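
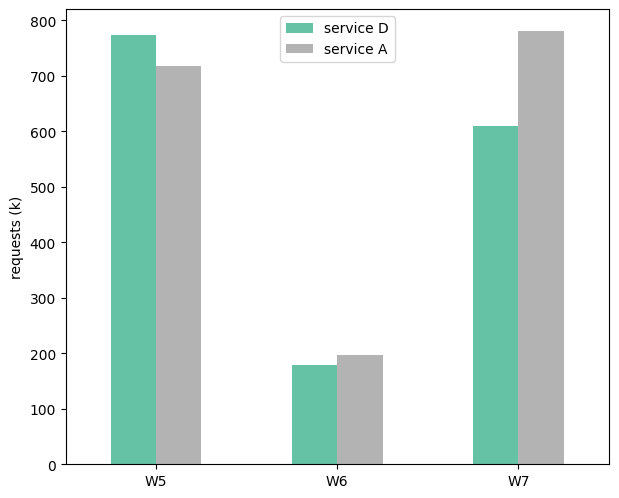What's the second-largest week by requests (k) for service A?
Top 3 for service A: W7 ≈ 800, W5 ≈ 700, W6 ≈ 200.

W5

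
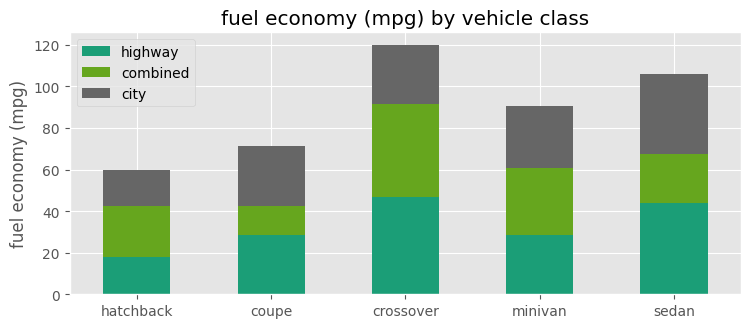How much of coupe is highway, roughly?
highway top ≈ 30, bottom ≈ 0; segment ≈ 30.

≈ 30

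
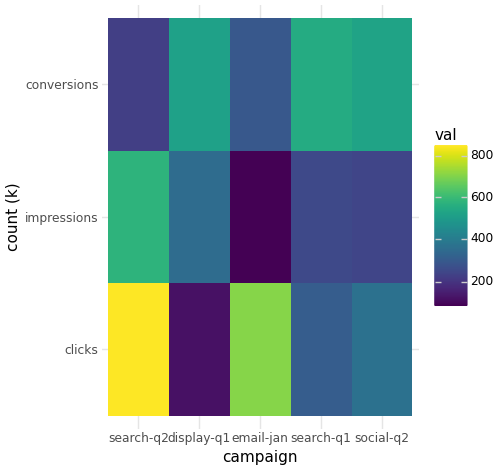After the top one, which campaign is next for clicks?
email-jan

Top 3 for clicks: search-q2 ≈ 800, email-jan ≈ 700, social-q2 ≈ 400.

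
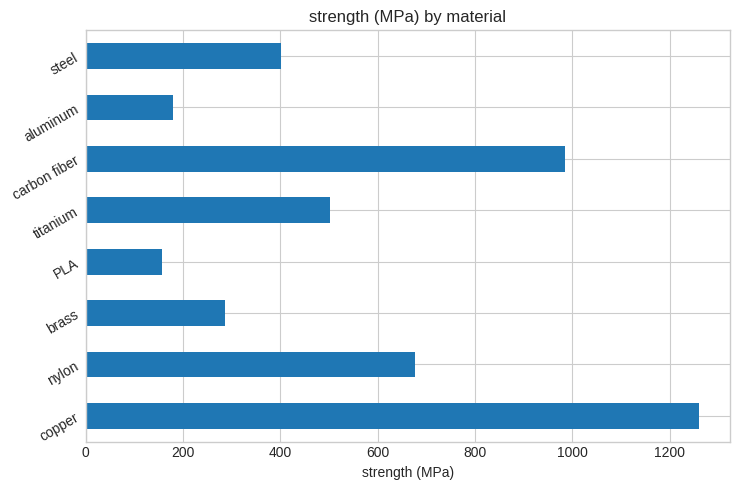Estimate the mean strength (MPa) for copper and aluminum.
(1200 + 200) / 2 ≈ 700.

≈ 700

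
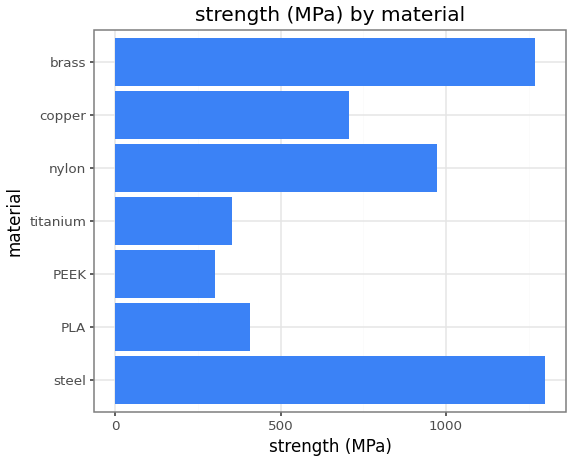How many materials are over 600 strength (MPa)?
4

Above 600: steel, nylon, copper, brass.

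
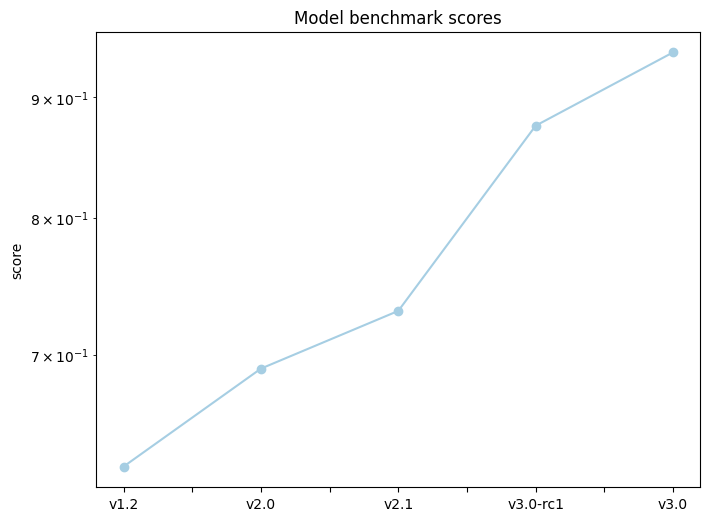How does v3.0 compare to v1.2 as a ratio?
v3.0 ≈ 0.95, v1.2 ≈ 0.65; 0.95/0.65 ≈ 1.46.

≈ 1.46×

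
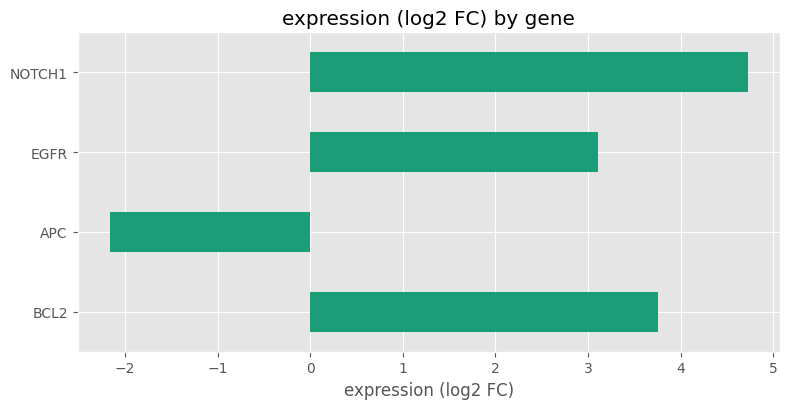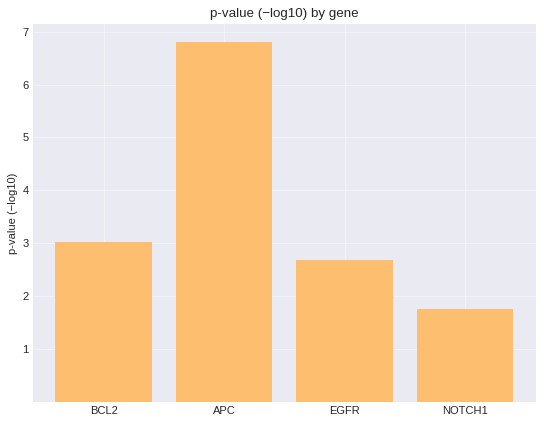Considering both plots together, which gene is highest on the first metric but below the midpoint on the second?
NOTCH1

Chart 2 median p-value (−log10) ≈ 3; below-median genes: EGFR, NOTCH1. Among those, NOTCH1 has the highest expression (log2 FC) (≈ 4.5).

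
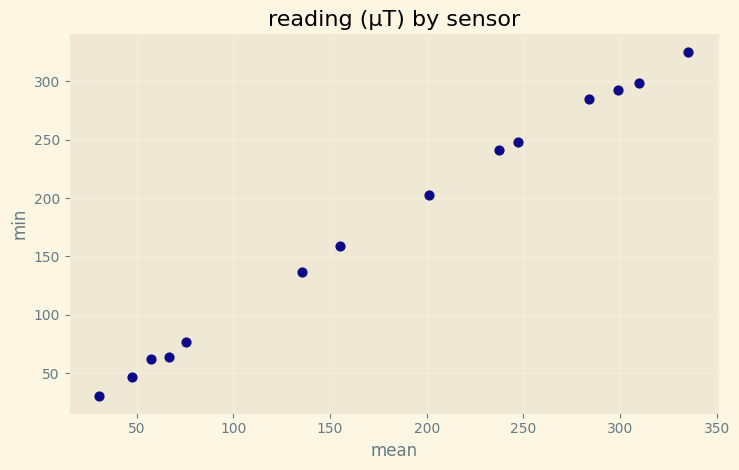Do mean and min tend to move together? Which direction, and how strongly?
positive, strong

Points are positively correlated; strong (|r| ≈ 1.0).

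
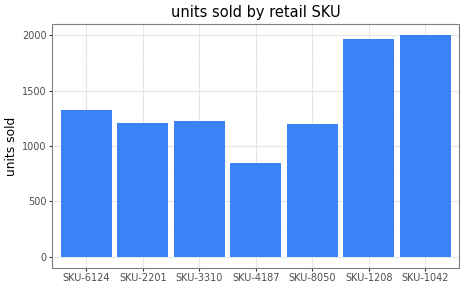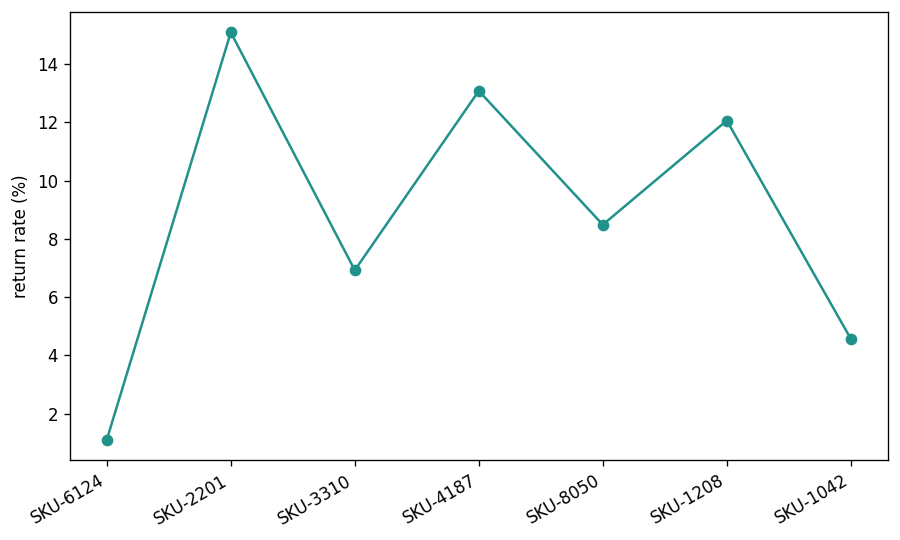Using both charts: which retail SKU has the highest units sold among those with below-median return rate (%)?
SKU-1042

Chart 2 median return rate (%) ≈ 8; below-median retail SKUs: SKU-6124, SKU-3310, SKU-1042. Among those, SKU-1042 has the highest units sold (≈ 2000).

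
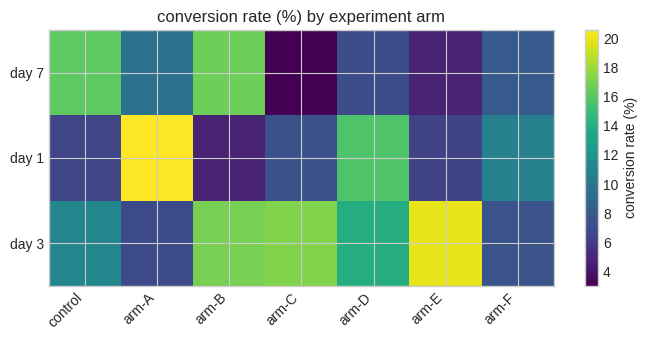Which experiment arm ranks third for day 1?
arm-F

Top 4 for day 1: arm-A ≈ 20, arm-D ≈ 16, arm-F ≈ 10, arm-C ≈ 8.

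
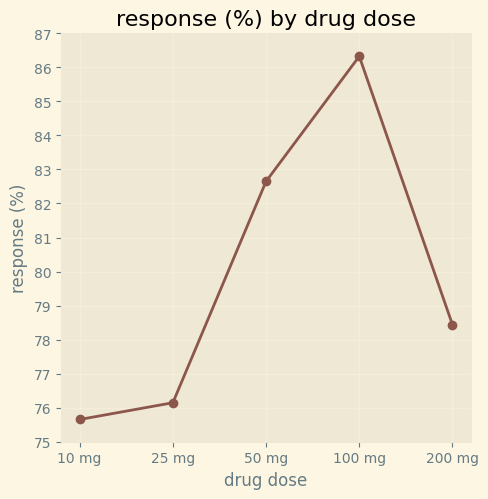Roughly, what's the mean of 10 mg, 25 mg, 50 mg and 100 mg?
(76 + 76 + 83 + 86) / 4 ≈ 80.

≈ 80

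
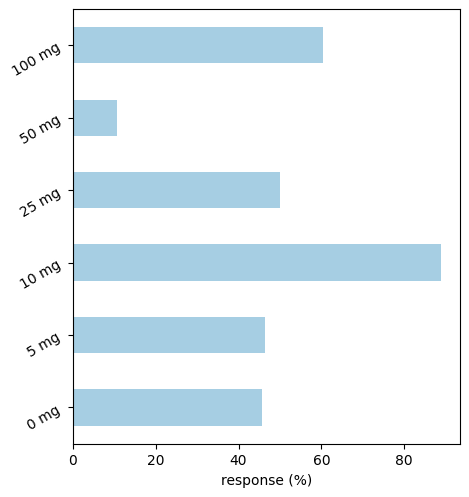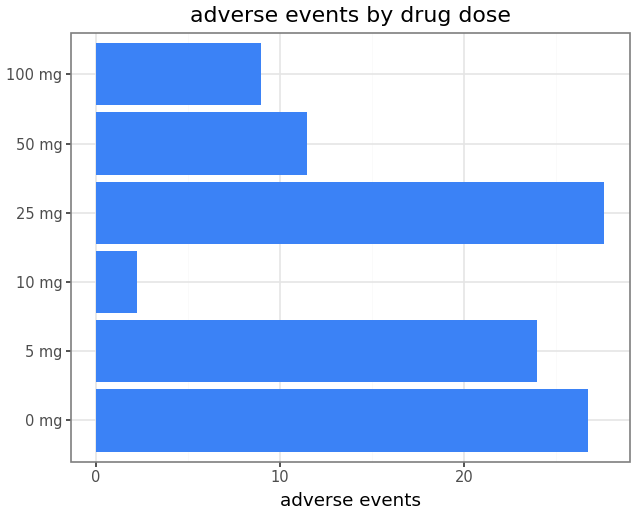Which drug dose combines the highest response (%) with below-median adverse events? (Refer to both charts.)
Chart 2 median adverse events ≈ 20; below-median drug doses: 10 mg, 50 mg, 100 mg. Among those, 10 mg has the highest response (%) (≈ 90).

10 mg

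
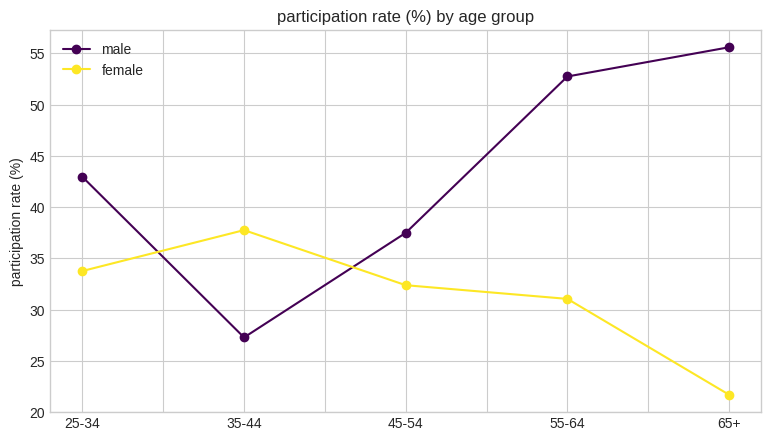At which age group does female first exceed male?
35-44

25-34: female ≈ 35 vs male ≈ 45 (not yet); 35-44: female ≈ 40 vs male ≈ 25 (first crossover).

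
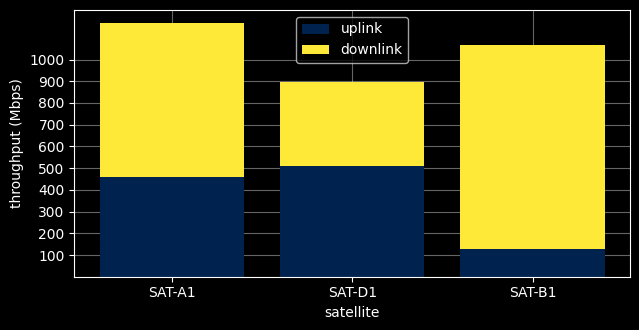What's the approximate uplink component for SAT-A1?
≈ 500

uplink top ≈ 500, bottom ≈ 0; segment ≈ 500.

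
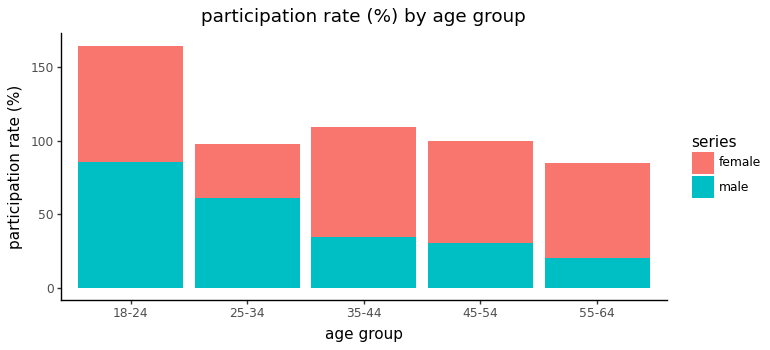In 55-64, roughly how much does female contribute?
female top ≈ 80, bottom ≈ 20; segment ≈ 60.

≈ 60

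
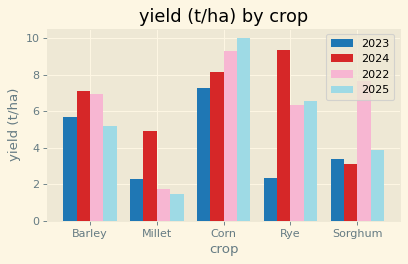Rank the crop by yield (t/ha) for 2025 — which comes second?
Rye

Top 3 for 2025: Corn ≈ 10, Rye ≈ 7, Barley ≈ 5.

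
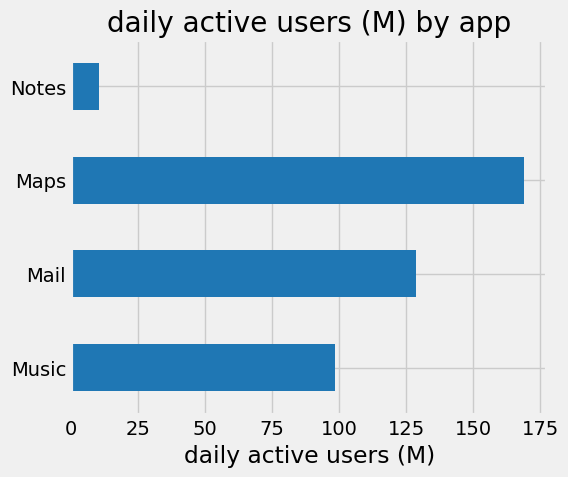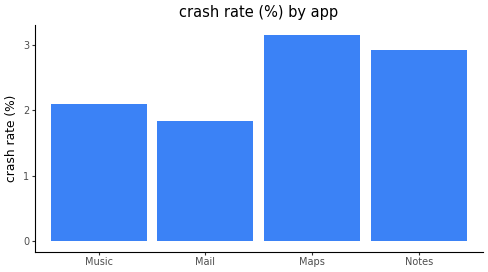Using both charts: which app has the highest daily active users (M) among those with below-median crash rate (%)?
Mail

Chart 2 median crash rate (%) ≈ 2.5; below-median apps: Music, Mail. Among those, Mail has the highest daily active users (M) (≈ 120).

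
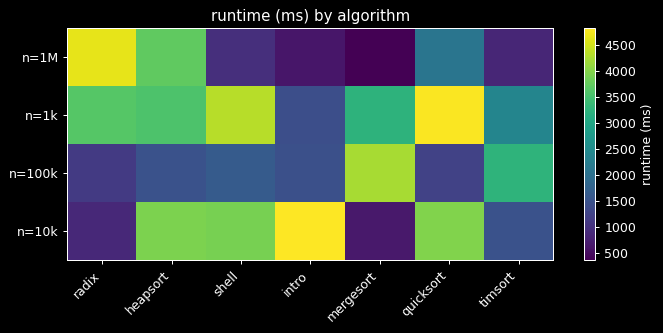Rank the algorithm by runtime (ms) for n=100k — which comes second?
timsort

Top 3 for n=100k: mergesort ≈ 4000, timsort ≈ 3500, shell ≈ 1500.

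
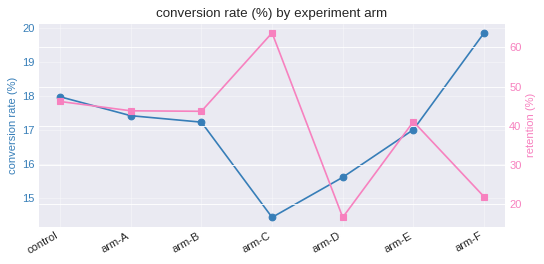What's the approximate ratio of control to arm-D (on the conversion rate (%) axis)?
≈ 1.16×

control ≈ 18.0, arm-D ≈ 15.5; 18.0/15.5 ≈ 1.16.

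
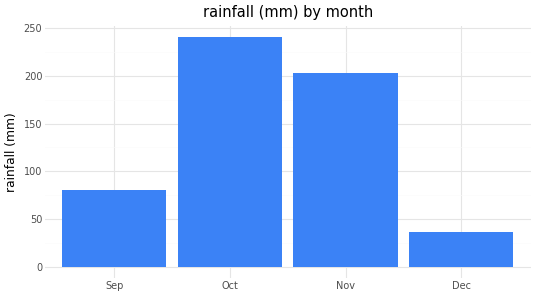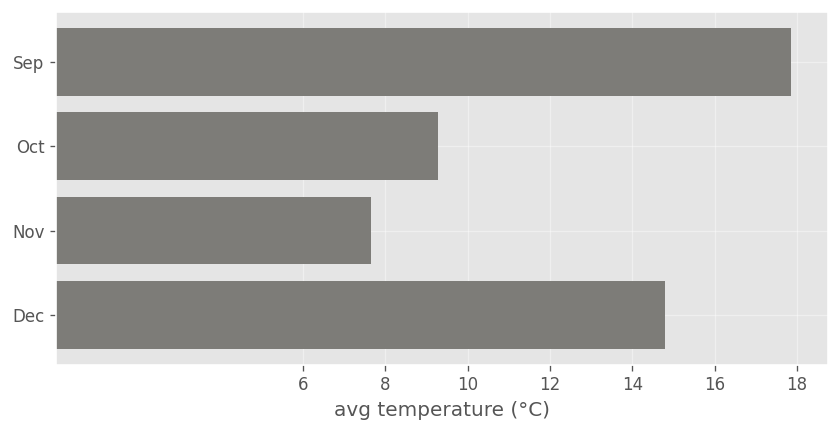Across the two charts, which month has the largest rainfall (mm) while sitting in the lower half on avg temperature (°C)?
Oct

Chart 2 median avg temperature (°C) ≈ 12; below-median months: Oct, Nov. Among those, Oct has the highest rainfall (mm) (≈ 250).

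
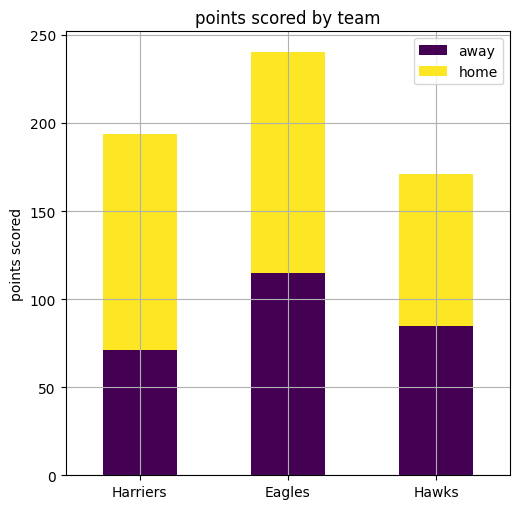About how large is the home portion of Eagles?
≈ 120

home top ≈ 240, bottom ≈ 120; segment ≈ 120.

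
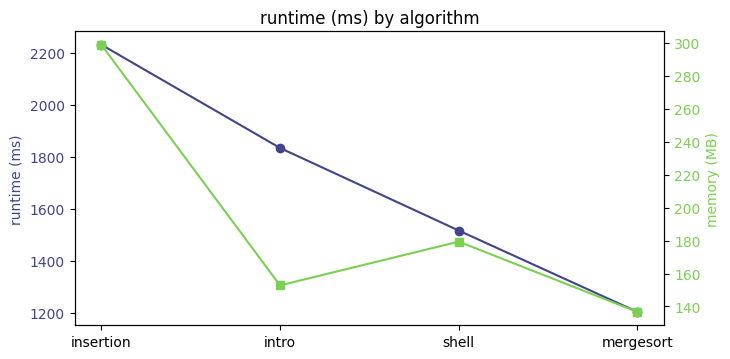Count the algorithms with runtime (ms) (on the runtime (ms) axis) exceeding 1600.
2

Above 1600: insertion, intro.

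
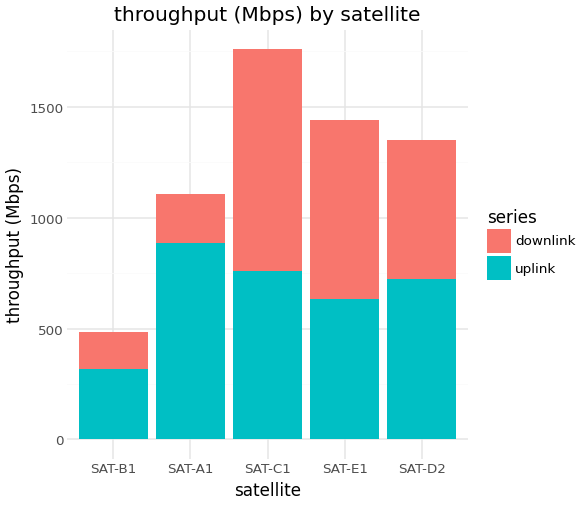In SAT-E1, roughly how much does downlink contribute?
≈ 800

downlink top ≈ 1400, bottom ≈ 600; segment ≈ 800.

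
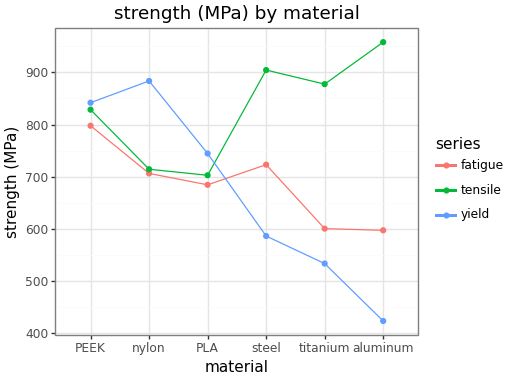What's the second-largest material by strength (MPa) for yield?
PEEK

Top 3 for yield: nylon ≈ 900, PEEK ≈ 850, PLA ≈ 750.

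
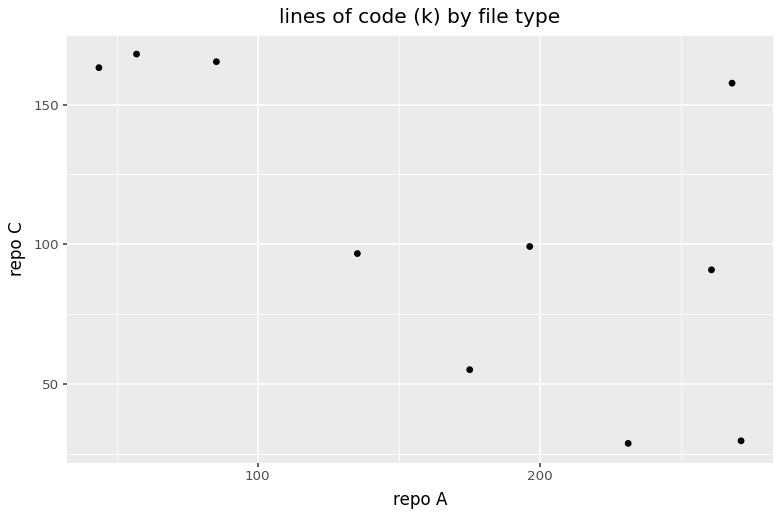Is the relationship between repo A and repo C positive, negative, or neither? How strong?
Points are negatively correlated; moderate (|r| ≈ 0.6).

negative, moderate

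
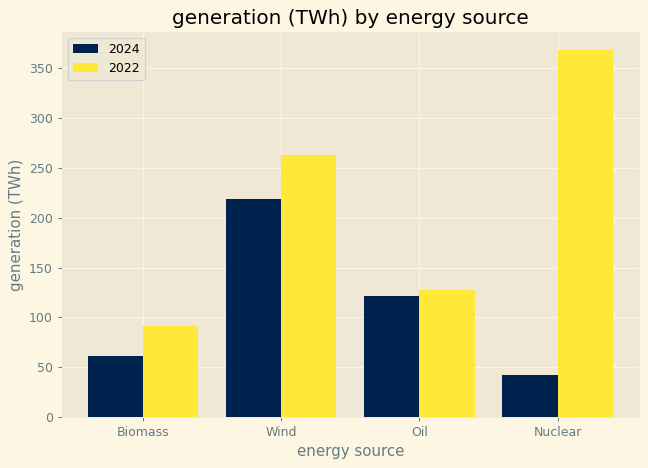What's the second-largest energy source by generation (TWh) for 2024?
Top 3 for 2024: Wind ≈ 200, Oil ≈ 100, Biomass ≈ 50.

Oil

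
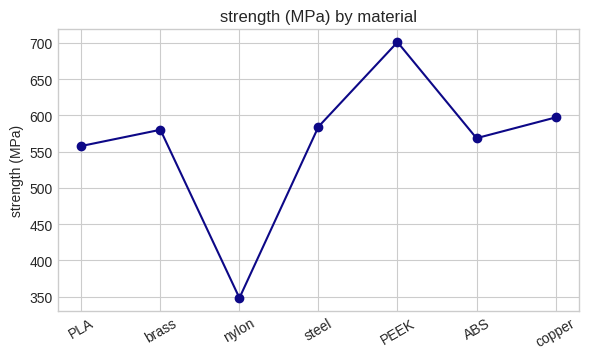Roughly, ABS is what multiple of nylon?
≈ 1.57×

ABS ≈ 550, nylon ≈ 350; 550/350 ≈ 1.57.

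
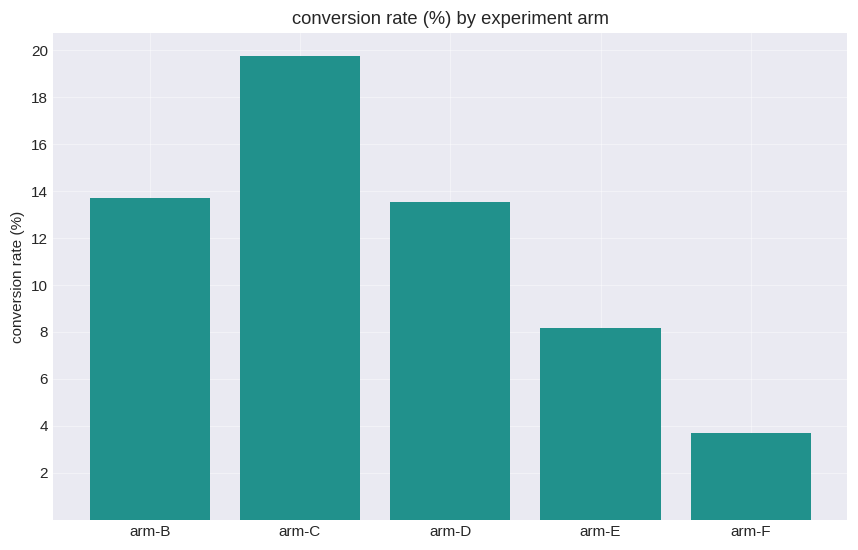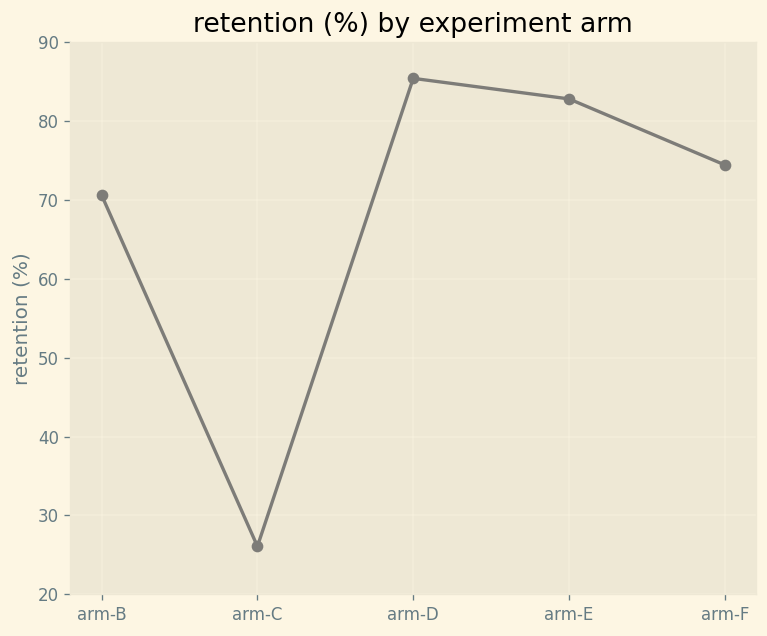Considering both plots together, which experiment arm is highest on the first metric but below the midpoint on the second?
arm-C

Chart 2 median retention (%) ≈ 70; below-median experiment arms: arm-B, arm-C. Among those, arm-C has the highest conversion rate (%) (≈ 20).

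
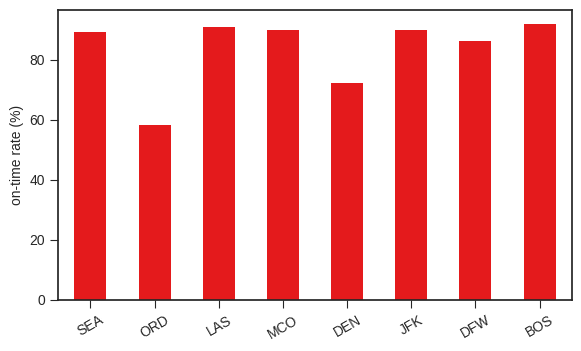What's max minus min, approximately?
Max BOS ≈ 90, min ORD ≈ 60; range ≈ 30.

≈ 30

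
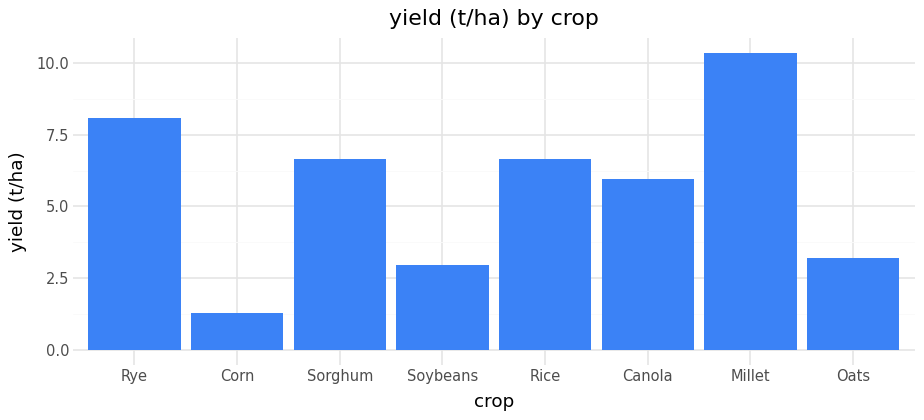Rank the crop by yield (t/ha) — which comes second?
Rye

Top 3: Millet ≈ 10, Rye ≈ 8, Sorghum ≈ 7.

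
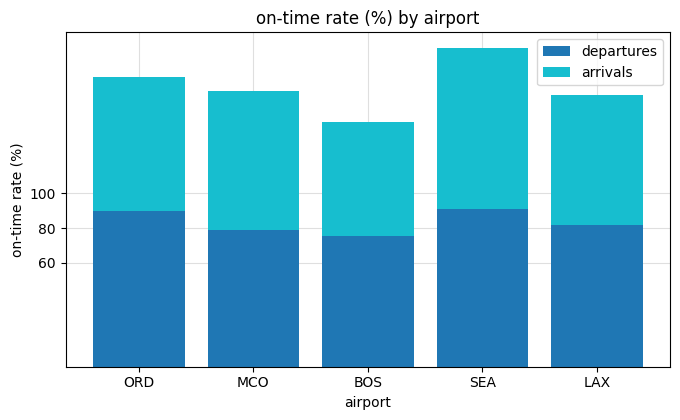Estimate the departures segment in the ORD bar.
≈ 80

departures top ≈ 80, bottom ≈ 0; segment ≈ 80.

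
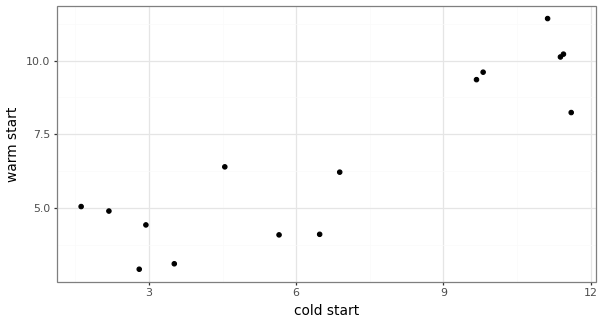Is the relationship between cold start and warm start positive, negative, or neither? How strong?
positive, strong

Points are positively correlated; strong (|r| ≈ 0.9).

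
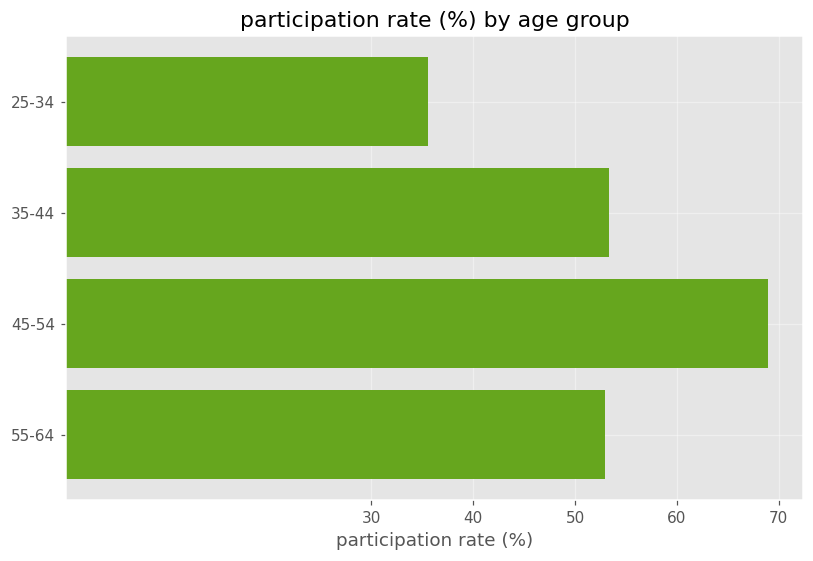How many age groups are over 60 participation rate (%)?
1

Above 60: 45-54.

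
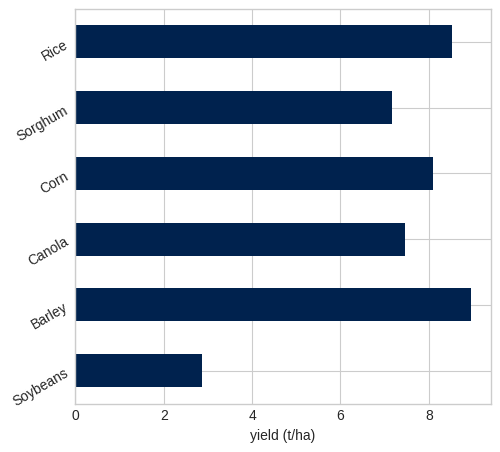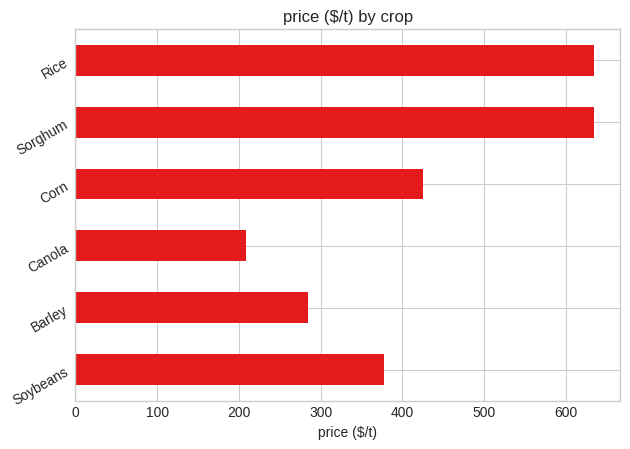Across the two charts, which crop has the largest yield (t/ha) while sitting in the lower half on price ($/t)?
Barley

Chart 2 median price ($/t) ≈ 400; below-median crops: Soybeans, Barley, Canola. Among those, Barley has the highest yield (t/ha) (≈ 9).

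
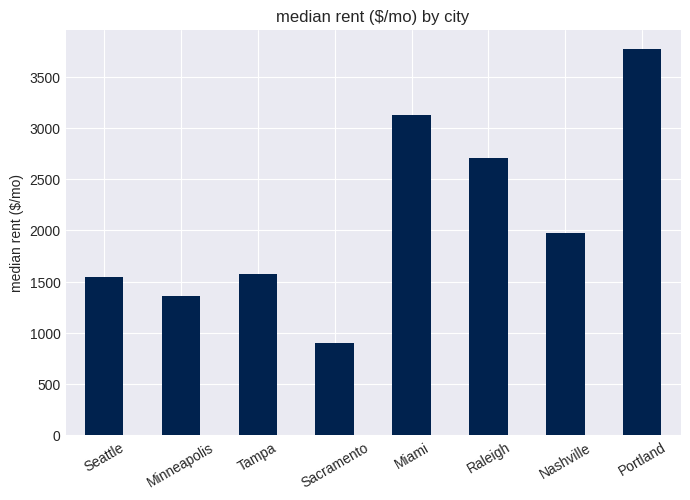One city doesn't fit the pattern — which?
Portland ≈ 4000; the rest sit between ≈ 1000 and ≈ 3000.

Portland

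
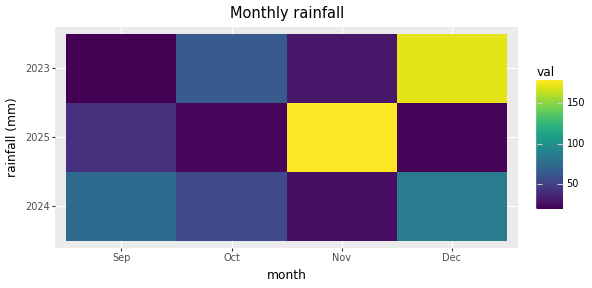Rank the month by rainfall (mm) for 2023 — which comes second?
Top 3 for 2023: Dec ≈ 180, Oct ≈ 60, Nov ≈ 20.

Oct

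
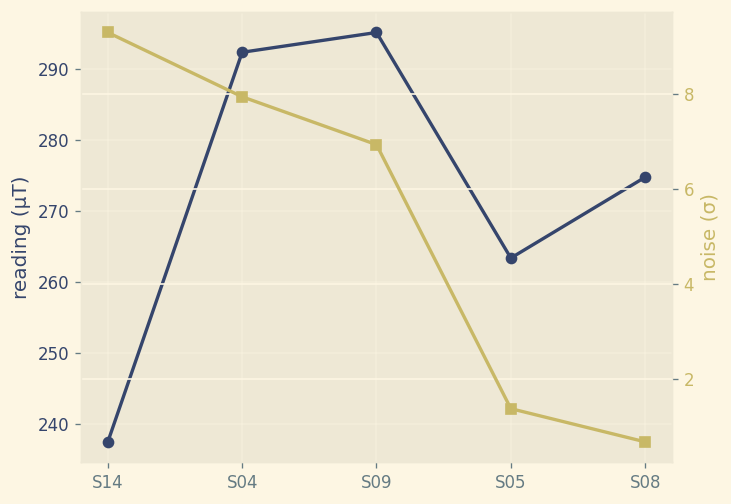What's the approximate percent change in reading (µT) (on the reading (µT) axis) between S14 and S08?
≈ +14.6%

S14 ≈ 240, S08 ≈ 275; (275 − 240) / 240 ≈ +14.6%.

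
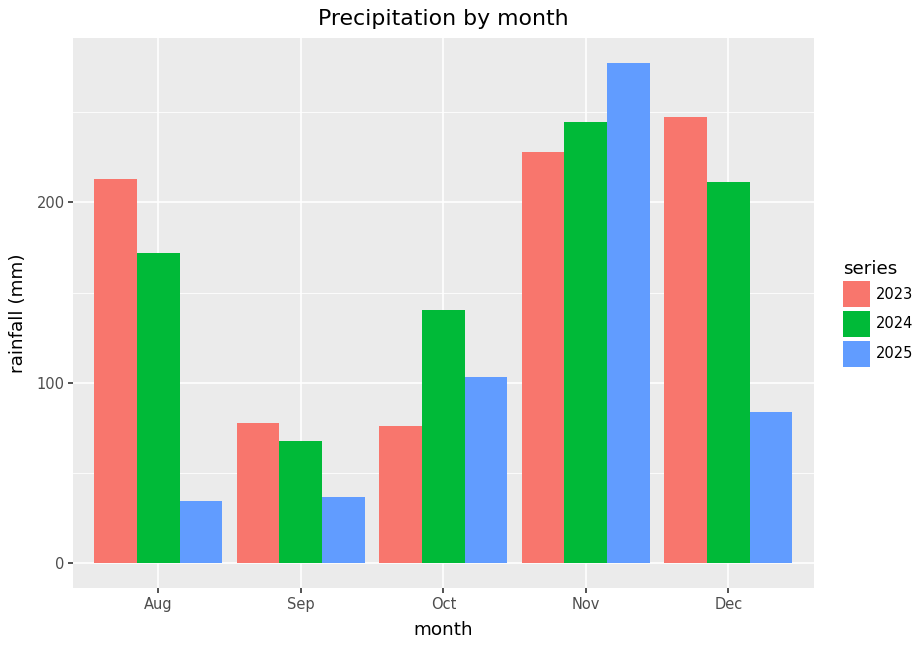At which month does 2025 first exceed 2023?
Oct

Sep: 2025 ≈ 25 vs 2023 ≈ 75 (not yet); Oct: 2025 ≈ 100 vs 2023 ≈ 75 (first crossover).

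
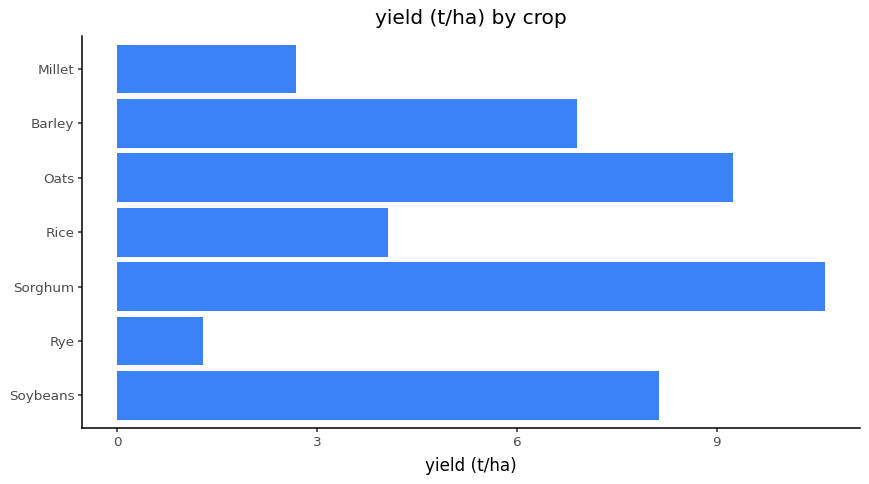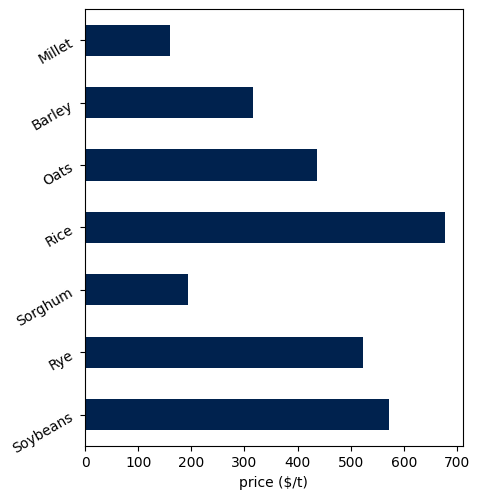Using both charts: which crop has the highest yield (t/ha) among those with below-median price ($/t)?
Chart 2 median price ($/t) ≈ 400; below-median crops: Sorghum, Barley, Millet. Among those, Sorghum has the highest yield (t/ha) (≈ 11).

Sorghum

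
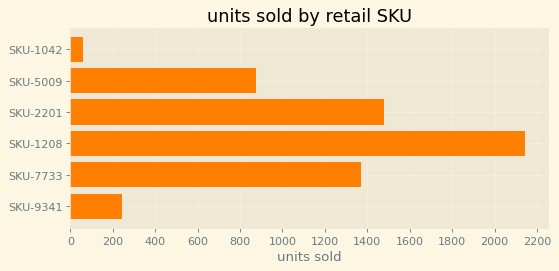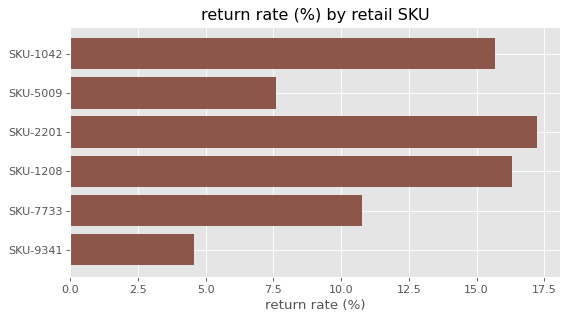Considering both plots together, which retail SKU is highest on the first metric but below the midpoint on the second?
Chart 2 median return rate (%) ≈ 14; below-median retail SKUs: SKU-5009, SKU-7733, SKU-9341. Among those, SKU-7733 has the highest units sold (≈ 1400).

SKU-7733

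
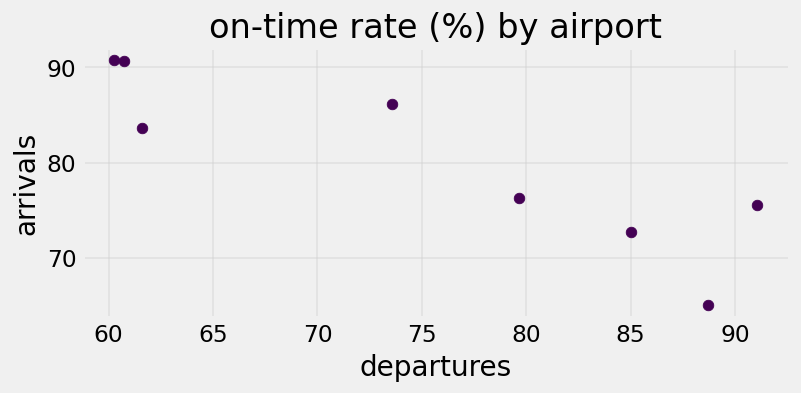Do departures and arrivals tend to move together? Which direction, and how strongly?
negative, strong

Points are negatively correlated; strong (|r| ≈ 0.9).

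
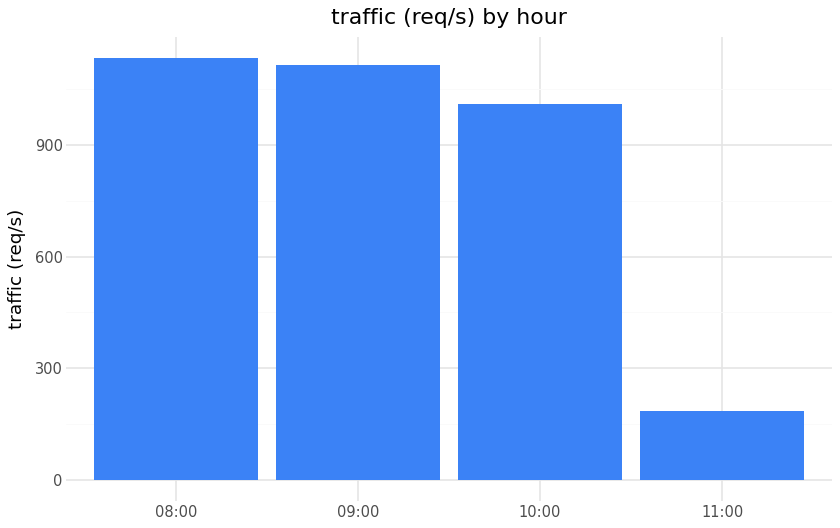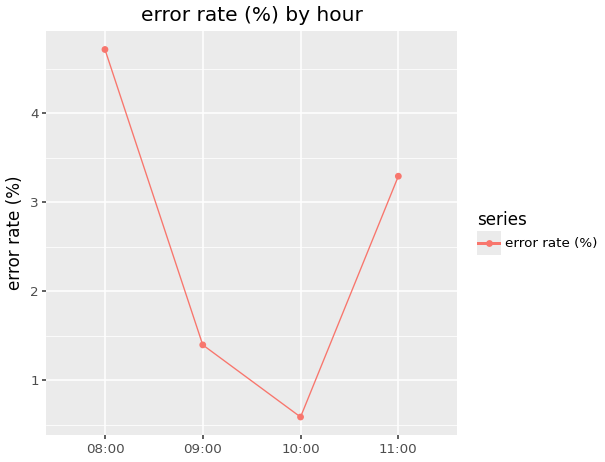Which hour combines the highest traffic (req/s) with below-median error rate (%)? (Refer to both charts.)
Chart 2 median error rate (%) ≈ 2.5; below-median hours: 09:00, 10:00. Among those, 09:00 has the highest traffic (req/s) (≈ 1200).

09:00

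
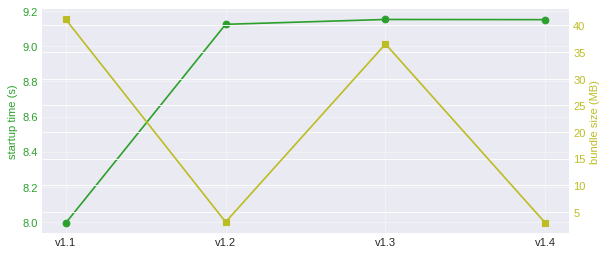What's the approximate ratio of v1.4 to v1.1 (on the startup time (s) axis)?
≈ 1.15×

v1.4 ≈ 9.2, v1.1 ≈ 8.0; 9.2/8.0 ≈ 1.15.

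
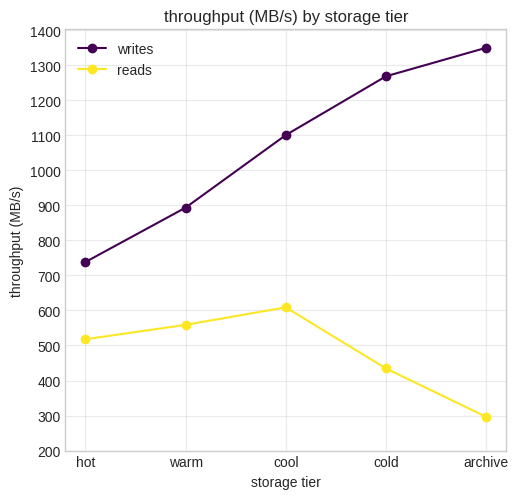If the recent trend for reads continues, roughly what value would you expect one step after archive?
≈ 150

Last three: 600, 400, 300 → slope ≈ -150/step → next ≈ 150.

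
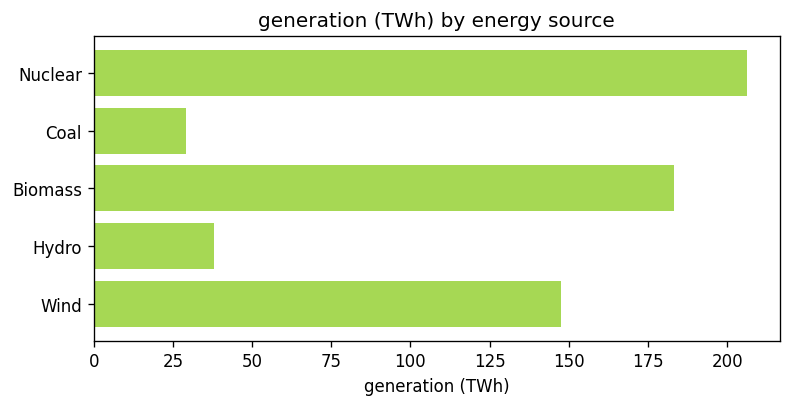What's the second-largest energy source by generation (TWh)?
Top 3: Nuclear ≈ 200, Biomass ≈ 180, Wind ≈ 140.

Biomass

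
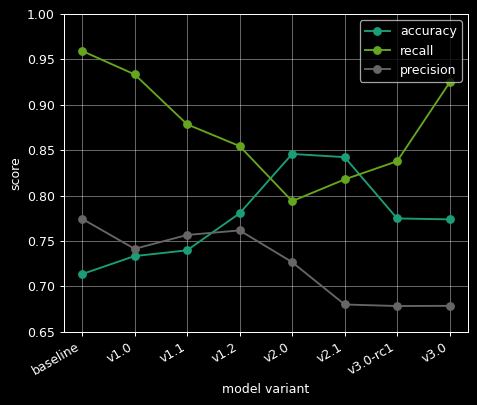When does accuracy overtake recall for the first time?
v1.2: accuracy ≈ 0.80 vs recall ≈ 0.85 (not yet); v2.0: accuracy ≈ 0.85 vs recall ≈ 0.80 (first crossover).

v2.0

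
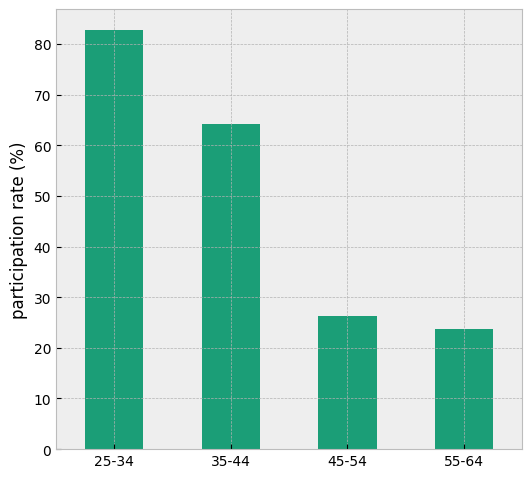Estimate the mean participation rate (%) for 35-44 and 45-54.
(60 + 30) / 2 ≈ 45.

≈ 45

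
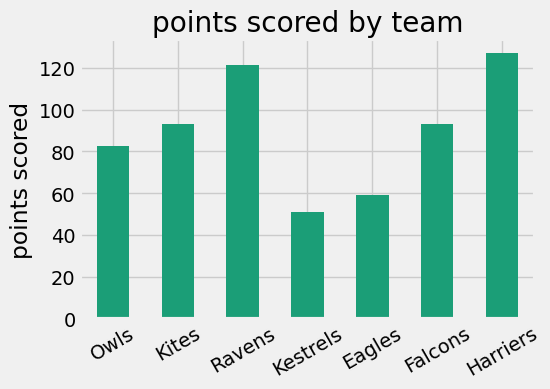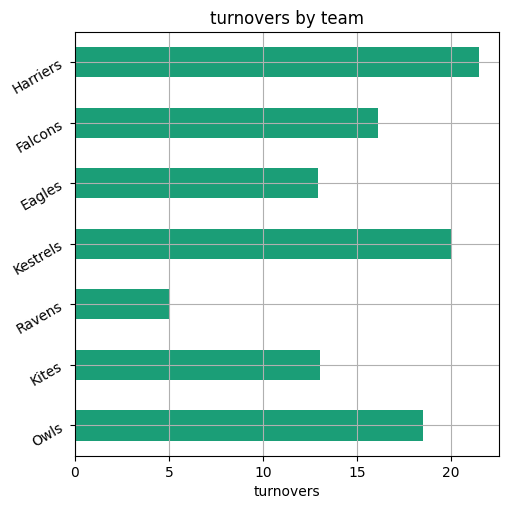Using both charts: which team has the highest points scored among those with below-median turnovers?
Chart 2 median turnovers ≈ 16; below-median teams: Kites, Ravens, Eagles. Among those, Ravens has the highest points scored (≈ 120).

Ravens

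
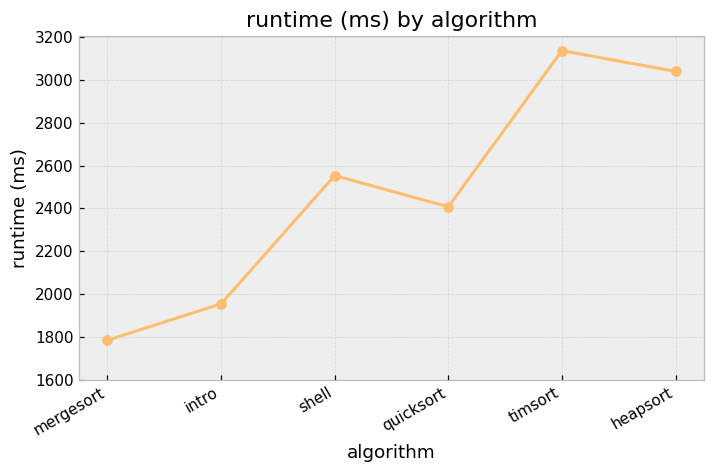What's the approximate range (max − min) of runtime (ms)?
Max timsort ≈ 3200, min mergesort ≈ 1800; range ≈ 1400.

≈ 1400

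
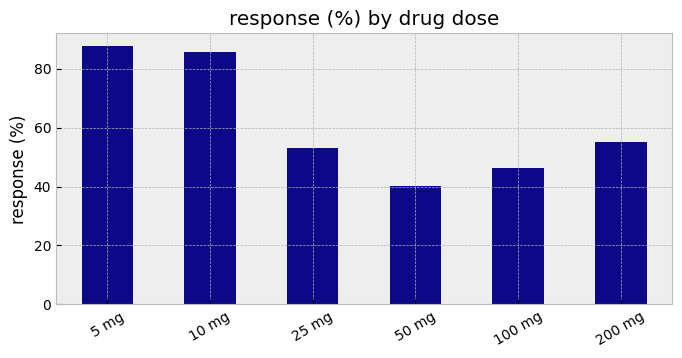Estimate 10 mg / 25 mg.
10 mg ≈ 90, 25 mg ≈ 50; 90/50 ≈ 1.8.

≈ 1.8×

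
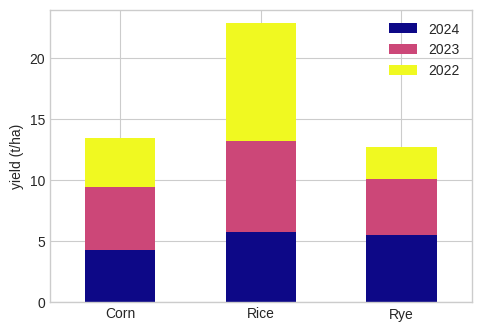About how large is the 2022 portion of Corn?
≈ 4

2022 top ≈ 14, bottom ≈ 10; segment ≈ 4.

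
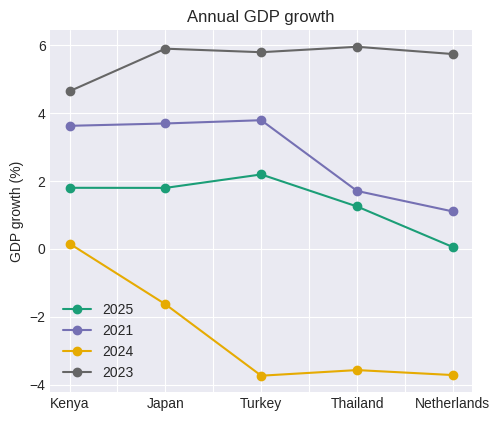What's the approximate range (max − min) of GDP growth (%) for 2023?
≈ 1

Max Thailand ≈ 6, min Kenya ≈ 5; range ≈ 1.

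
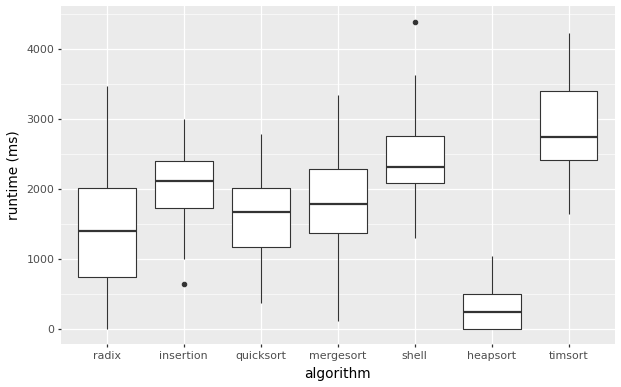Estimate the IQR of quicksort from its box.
≈ 1000

Q3 ≈ 2000, Q1 ≈ 1000; IQR ≈ 1000.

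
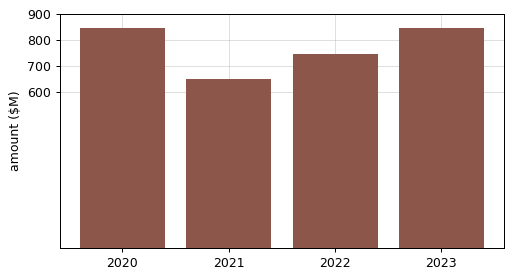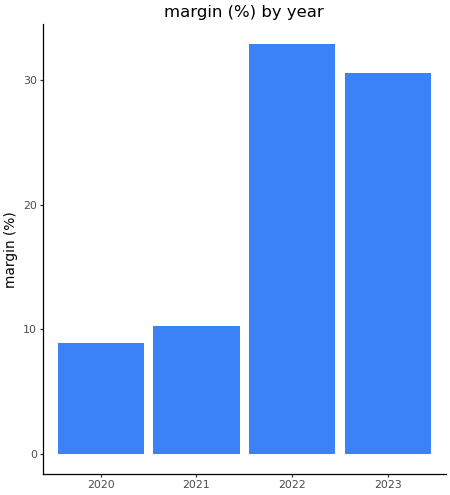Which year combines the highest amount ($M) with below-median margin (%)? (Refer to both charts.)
Chart 2 median margin (%) ≈ 20; below-median years: 2020, 2021. Among those, 2020 has the highest amount ($M) (≈ 800).

2020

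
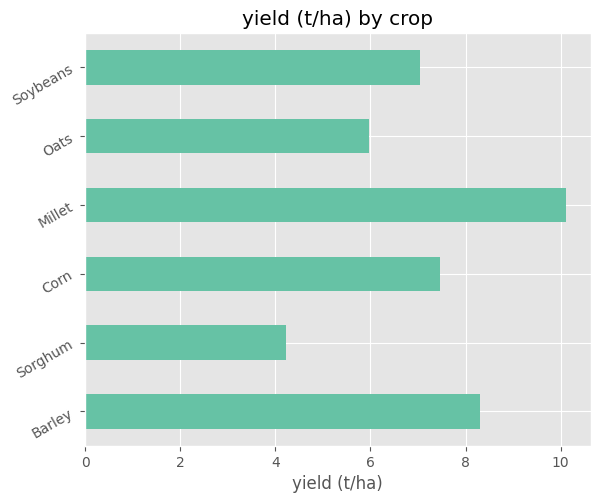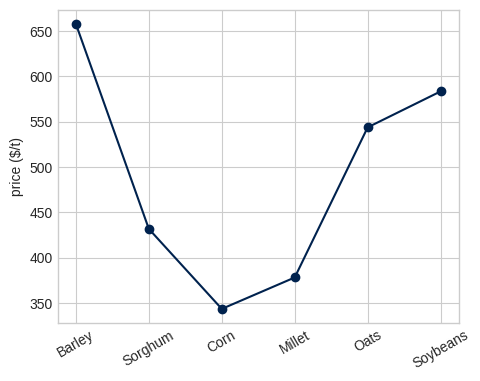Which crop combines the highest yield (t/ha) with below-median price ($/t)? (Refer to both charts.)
Millet

Chart 2 median price ($/t) ≈ 500; below-median crops: Sorghum, Corn, Millet. Among those, Millet has the highest yield (t/ha) (≈ 10).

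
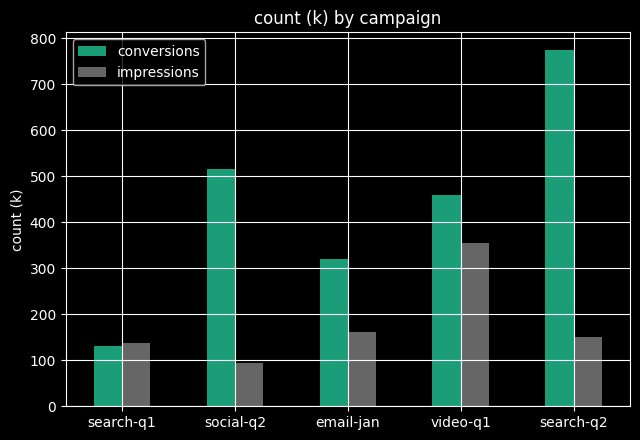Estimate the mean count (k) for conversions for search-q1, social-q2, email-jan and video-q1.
(100 + 500 + 300 + 500) / 4 ≈ 350.

≈ 350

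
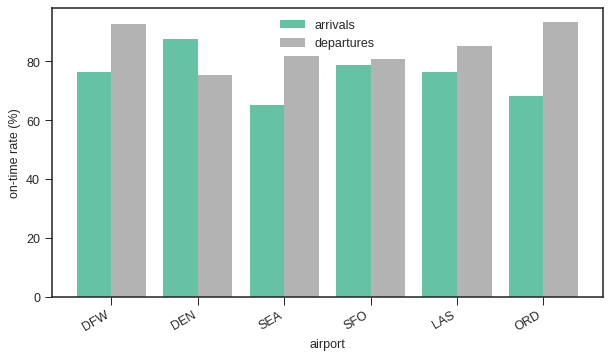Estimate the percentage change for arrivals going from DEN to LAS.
DEN ≈ 90, LAS ≈ 80; (80 − 90) / 90 ≈ -11.1%.

≈ -11.1%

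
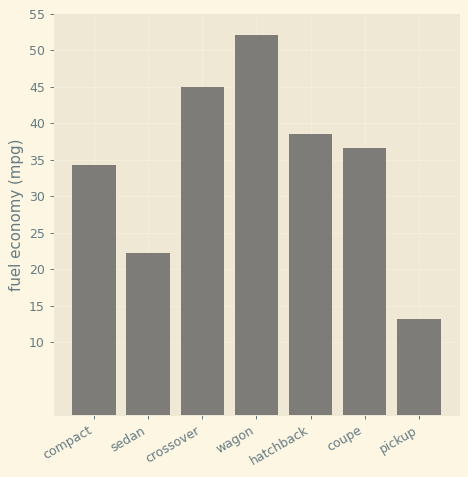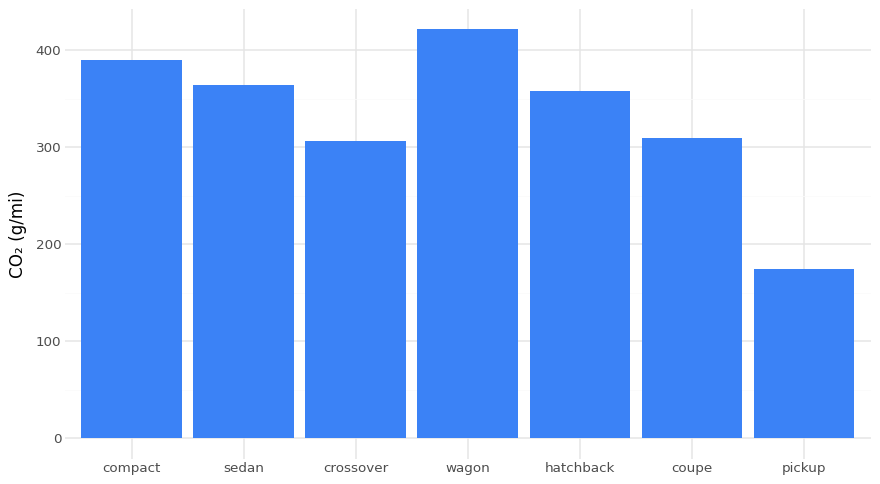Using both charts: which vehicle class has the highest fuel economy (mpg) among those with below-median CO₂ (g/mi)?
Chart 2 median CO₂ (g/mi) ≈ 350; below-median vehicle classes: crossover, coupe, pickup. Among those, crossover has the highest fuel economy (mpg) (≈ 45).

crossover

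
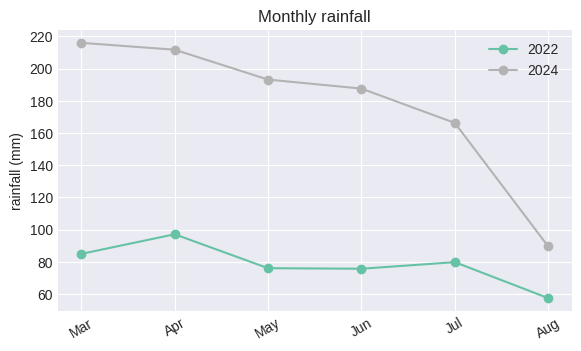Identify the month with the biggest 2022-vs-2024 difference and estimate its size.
Mar, ≈ 140 mm

Mar: 2022 ≈ 80, 2024 ≈ 220 → gap ≈ 140. Next-largest (May) is only ≈ 120.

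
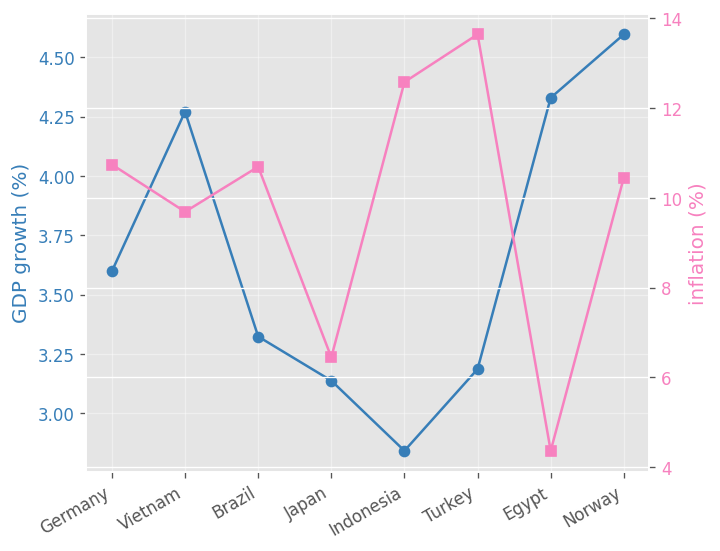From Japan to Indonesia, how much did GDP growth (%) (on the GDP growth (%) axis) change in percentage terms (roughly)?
≈ -12.5%

Japan ≈ 3.2, Indonesia ≈ 2.8; (2.8 − 3.2) / 3.2 ≈ -12.5%.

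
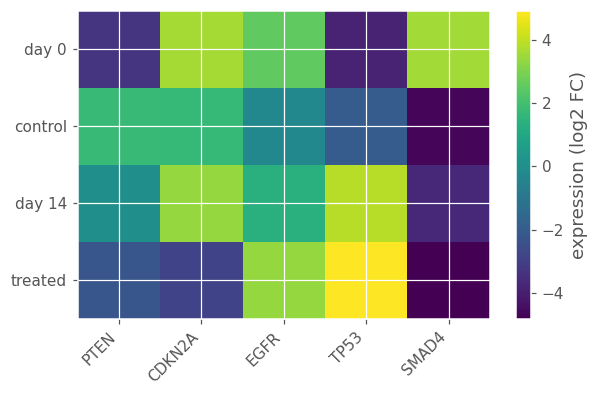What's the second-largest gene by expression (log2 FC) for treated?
Top 3 for treated: TP53 ≈ 5, EGFR ≈ 3, PTEN ≈ -2.

EGFR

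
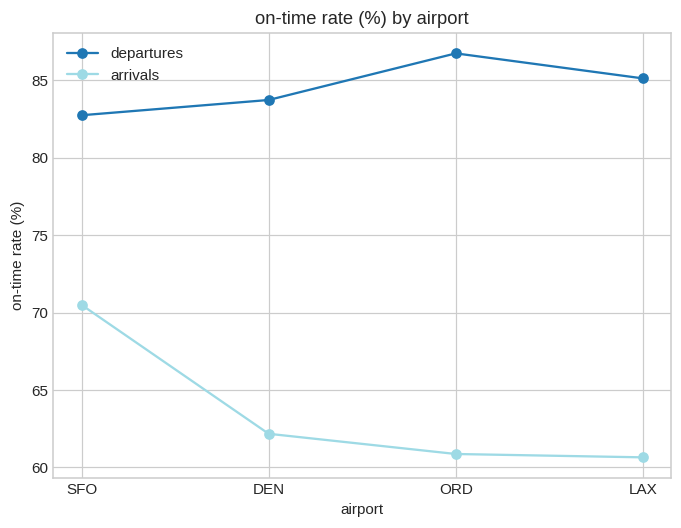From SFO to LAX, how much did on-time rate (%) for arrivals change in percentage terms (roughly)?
SFO ≈ 70, LAX ≈ 60; (60 − 70) / 70 ≈ -14.3%.

≈ -14.3%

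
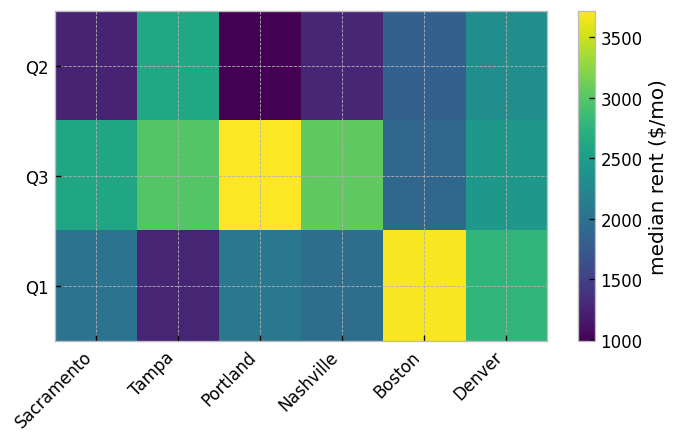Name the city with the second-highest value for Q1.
Top 3 for Q1: Boston ≈ 3500, Denver ≈ 3000, Portland ≈ 2000.

Denver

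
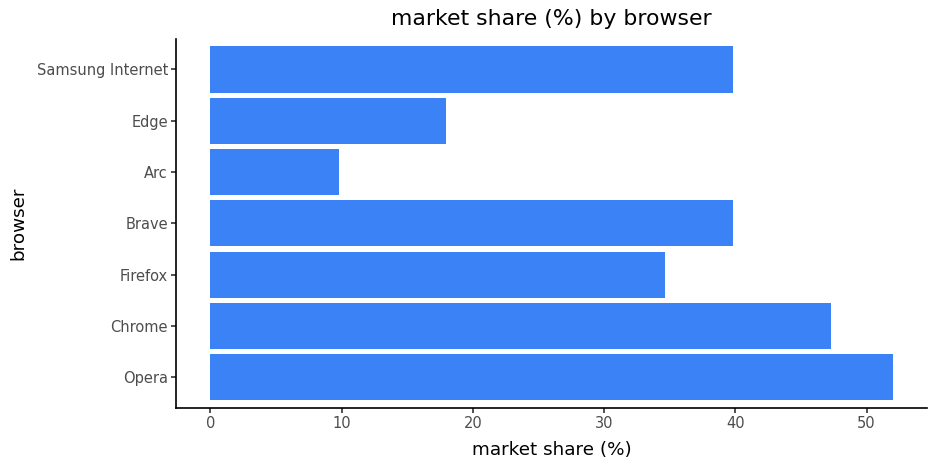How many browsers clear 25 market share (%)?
5

Above 25: Opera, Chrome, Firefox, Brave, Samsung Internet.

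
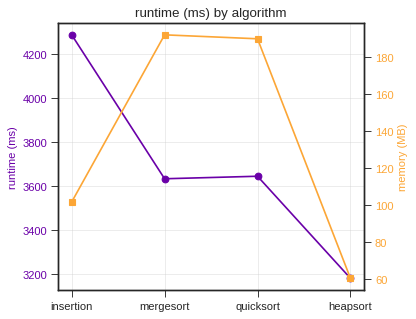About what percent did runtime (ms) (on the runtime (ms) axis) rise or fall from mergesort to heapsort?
mergesort ≈ 3600, heapsort ≈ 3200; (3200 − 3600) / 3600 ≈ -11.1%.

≈ -11.1%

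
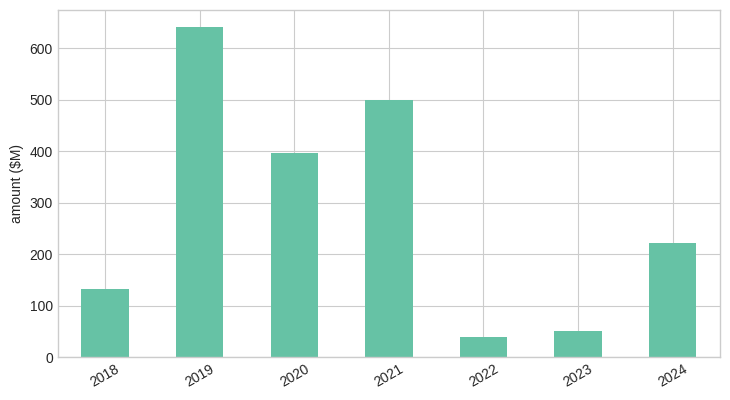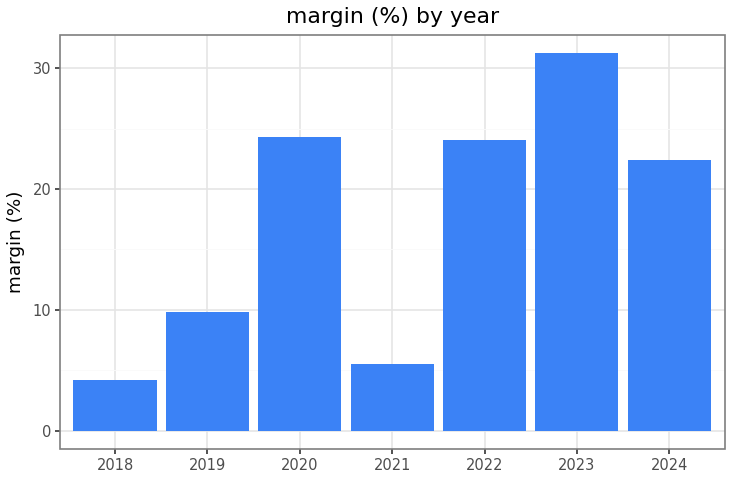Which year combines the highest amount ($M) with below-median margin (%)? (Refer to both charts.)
2019

Chart 2 median margin (%) ≈ 20; below-median years: 2018, 2019, 2021. Among those, 2019 has the highest amount ($M) (≈ 600).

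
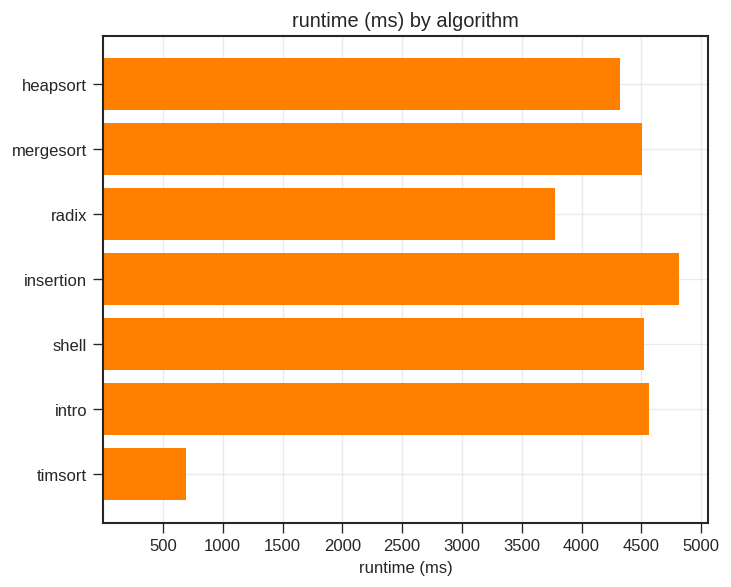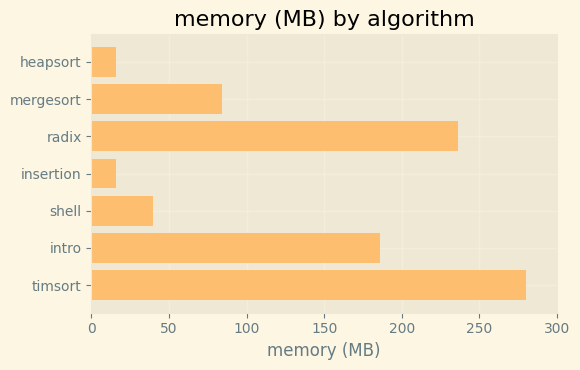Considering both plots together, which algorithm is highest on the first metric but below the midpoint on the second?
insertion

Chart 2 median memory (MB) ≈ 100; below-median algorithms: heapsort, insertion, shell. Among those, insertion has the highest runtime (ms) (≈ 5000).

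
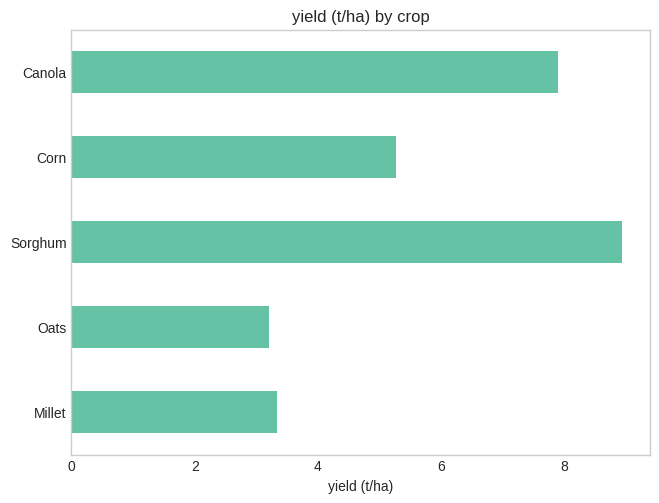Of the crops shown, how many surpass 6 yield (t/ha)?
Above 6: Sorghum, Canola.

2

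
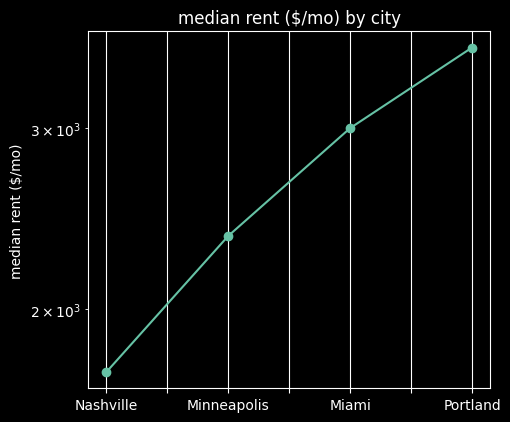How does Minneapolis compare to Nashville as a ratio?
≈ 1.33×

Minneapolis ≈ 2400, Nashville ≈ 1800; 2400/1800 ≈ 1.33.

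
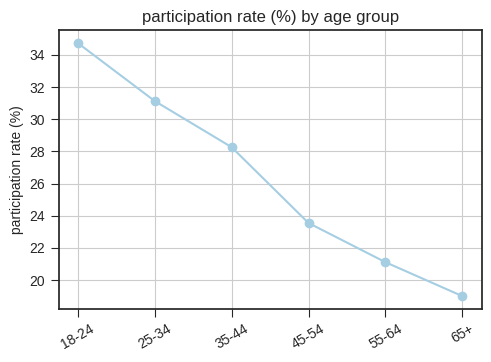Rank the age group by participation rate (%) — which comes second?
25-34

Top 3: 18-24 ≈ 34, 25-34 ≈ 32, 35-44 ≈ 28.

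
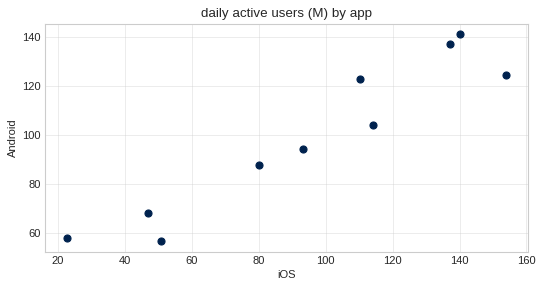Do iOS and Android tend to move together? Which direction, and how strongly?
positive, strong

Points are positively correlated; strong (|r| ≈ 0.9).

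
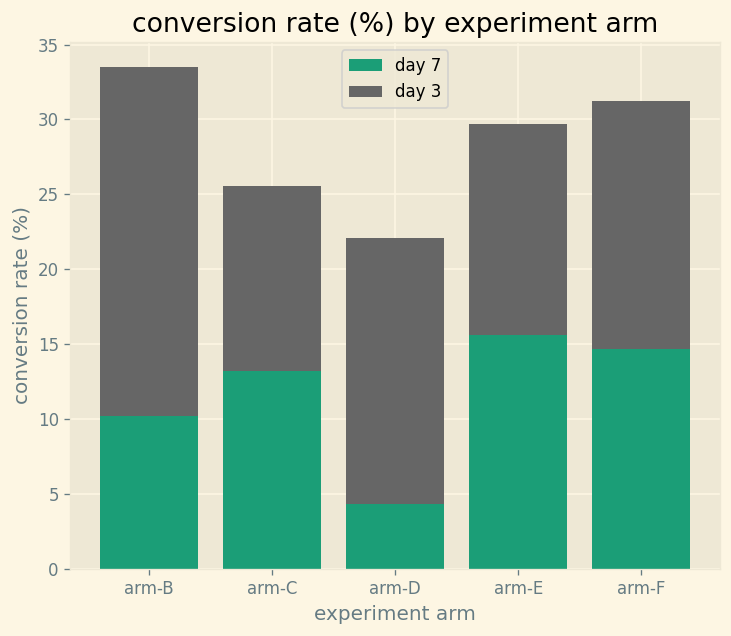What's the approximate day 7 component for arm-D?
≈ 5

day 7 top ≈ 5, bottom ≈ 0; segment ≈ 5.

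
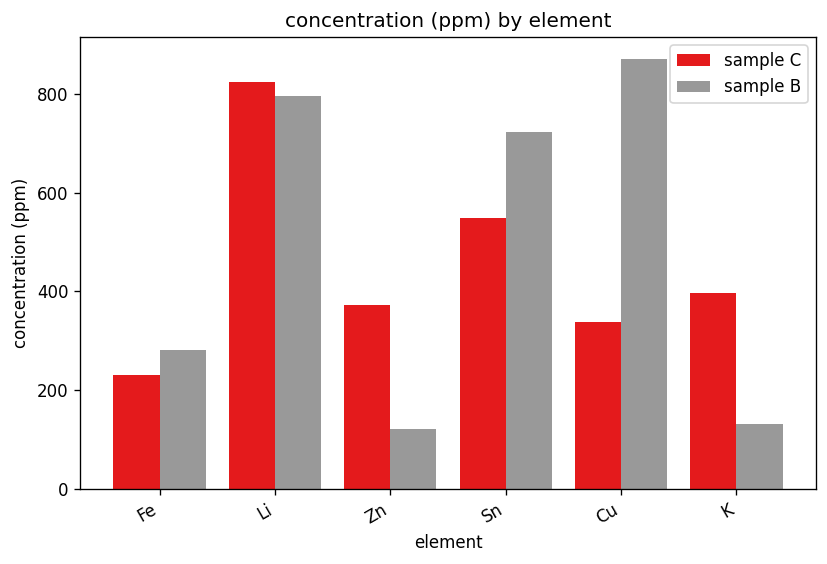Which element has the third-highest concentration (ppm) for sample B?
Sn

Top 4 for sample B: Cu ≈ 900, Li ≈ 800, Sn ≈ 700, Fe ≈ 300.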